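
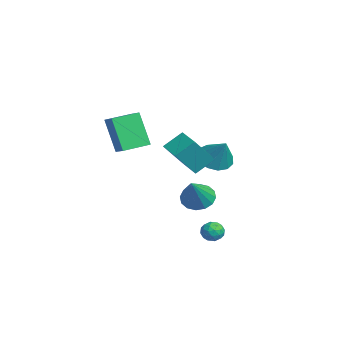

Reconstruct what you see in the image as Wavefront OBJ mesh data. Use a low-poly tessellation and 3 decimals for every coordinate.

v -1.253 -0.691 0.384
v -1.398 0.321 1.203
v -1.747 0.44 -1.1
v -1.892 1.452 -0.281
v 0.072 -0.352 0.201
v -0.073 0.66 1.02
v -0.422 0.779 -1.283
v -0.567 1.791 -0.464
v -2.712 2.302 -1.207
v -1.975 1.732 -1.596
v -1.748 2.638 0.127
v -1.888 2.259 -1.791
v -2.064 2.801 -1.8
v -2.445 3.184 -1.622
v -2.91 3.287 -1.311
v -3.313 3.078 -0.968
v -3.525 2.622 -0.701
v -3.479 2.065 -0.594
v -3.189 1.583 -0.682
v -2.748 1.33 -0.937
v -2.295 1.385 -1.278
v 1.226 -3.502 1.199
v 0.504 -3.907 3.074
v 0.785 -2.085 1.336
v 0.064 -2.49 3.211
v 2.016 -3.29 1.549
v 1.295 -3.695 3.424
v 1.576 -1.873 1.686
v 0.854 -2.278 3.561
v 3.319 1.341 -3.937
v 3.7 0.839 -3.98
v 2.64 0.781 -3.42
v 3.021 0.279 -3.463
v 3.185 0.77 -3.102
v 3.604 1.116 -3.421
v 2.736 0.504 -3.979
v 3.155 0.85 -4.298
v 3.339 0.322 -4.006
v 3.617 0.487 -3.464
v 2.723 1.133 -3.936
v 3.001 1.298 -3.394
v 3.569 1.139 -4.004
v 2.771 0.481 -3.396
v 2.867 0.769 -3.184
v 3.091 0.475 -3.209
v 3.513 1.302 -3.676
v 3.737 1.007 -3.701
v 3.434 0.966 -3.184
v 2.603 0.613 -3.699
v 2.827 0.318 -3.724
v 3.249 1.145 -4.191
v 3.473 0.851 -4.216
v 2.906 0.654 -4.216
v 3.581 0.541 -4.044
v 3.182 0.211 -3.74
v 3.014 0.343 -4.044
v 3.261 0.547 -4.231
v 3.744 0.637 -3.726
v 3.345 0.308 -3.422
v 3.441 0.597 -3.209
v 3.688 0.8 -3.397
v 3.532 0.333 -3.741
v 2.995 1.312 -3.978
v 2.596 0.983 -3.674
v 2.652 0.82 -4.003
v 2.899 1.023 -4.191
v 3.158 1.409 -3.66
v 2.759 1.079 -3.356
v 3.079 1.073 -3.169
v 3.326 1.277 -3.356
v 2.808 1.287 -3.659
v -2.877 1.456 -4.017
v -2.502 0.813 -4.592
v -1.583 0.804 -2.443
v -2.228 1.21 -4.652
v -2.128 1.674 -4.542
v -2.229 2.079 -4.292
v -2.503 2.317 -3.968
v -2.878 2.324 -3.658
v -3.252 2.099 -3.443
v -3.526 1.701 -3.383
v -3.626 1.238 -3.492
v -3.525 0.833 -3.743
v -3.251 0.595 -4.067
v -2.876 0.587 -4.377
f 2 4 1
f 5 2 1
f 1 4 3
f 3 5 1
f 2 8 4
f 6 2 5
f 6 8 2
f 4 8 3
f 7 5 3
f 3 8 7
f 7 6 5
f 8 6 7
f 10 9 12
f 10 12 11
f 12 9 13
f 12 13 11
f 13 9 14
f 13 14 11
f 14 9 15
f 14 15 11
f 15 9 16
f 15 16 11
f 16 9 17
f 16 17 11
f 17 9 18
f 17 18 11
f 18 9 19
f 18 19 11
f 19 9 20
f 19 20 11
f 20 9 21
f 20 21 11
f 21 9 10
f 21 10 11
f 23 25 22
f 26 23 22
f 22 25 24
f 24 26 22
f 23 29 25
f 27 23 26
f 27 29 23
f 25 29 24
f 28 26 24
f 24 29 28
f 28 27 26
f 29 27 28
f 30 67 46
f 67 41 70
f 46 70 35
f 67 70 46
f 30 46 42
f 46 35 47
f 42 47 31
f 46 47 42
f 30 42 51
f 42 31 52
f 51 52 37
f 42 52 51
f 30 51 63
f 51 37 66
f 63 66 40
f 51 66 63
f 30 63 67
f 63 40 71
f 67 71 41
f 63 71 67
f 31 47 58
f 47 35 61
f 58 61 39
f 47 61 58
f 35 70 48
f 70 41 69
f 48 69 34
f 70 69 48
f 41 71 68
f 71 40 64
f 68 64 32
f 71 64 68
f 40 66 65
f 66 37 53
f 65 53 36
f 66 53 65
f 37 52 57
f 52 31 54
f 57 54 38
f 52 54 57
f 33 59 45
f 59 39 60
f 45 60 34
f 59 60 45
f 33 45 43
f 45 34 44
f 43 44 32
f 45 44 43
f 33 43 50
f 43 32 49
f 50 49 36
f 43 49 50
f 33 50 55
f 50 36 56
f 55 56 38
f 50 56 55
f 33 55 59
f 55 38 62
f 59 62 39
f 55 62 59
f 34 60 48
f 60 39 61
f 48 61 35
f 60 61 48
f 32 44 68
f 44 34 69
f 68 69 41
f 44 69 68
f 36 49 65
f 49 32 64
f 65 64 40
f 49 64 65
f 38 56 57
f 56 36 53
f 57 53 37
f 56 53 57
f 39 62 58
f 62 38 54
f 58 54 31
f 62 54 58
f 73 72 75
f 73 75 74
f 75 72 76
f 75 76 74
f 76 72 77
f 76 77 74
f 77 72 78
f 77 78 74
f 78 72 79
f 78 79 74
f 79 72 80
f 79 80 74
f 80 72 81
f 80 81 74
f 81 72 82
f 81 82 74
f 82 72 83
f 82 83 74
f 83 72 84
f 83 84 74
f 84 72 85
f 84 85 74
f 85 72 73
f 85 73 74



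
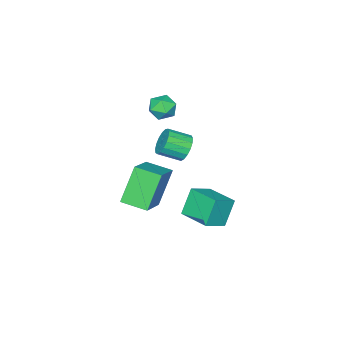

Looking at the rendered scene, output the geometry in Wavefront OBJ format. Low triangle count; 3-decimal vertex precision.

v -3.157 0.083 0.505
v -2.631 0.267 0.003
v -1.877 -0.498 0.513
v -2.403 -0.683 1.015
v -2.578 0.499 0.272
v -1.823 -0.267 0.782
v -2.658 0.635 0.595
v -1.903 -0.131 1.105
v -2.852 0.645 0.896
v -2.097 -0.121 1.407
v -3.116 0.526 1.109
v -2.361 -0.24 1.619
v -3.389 0.305 1.183
v -2.635 -0.46 1.693
v -3.61 0.034 1.101
v -2.855 -0.732 1.611
v -3.727 -0.226 0.883
v -2.972 -0.992 1.393
v -3.713 -0.416 0.579
v -2.958 -1.181 1.089
v -3.572 -0.491 0.257
v -2.817 -1.257 0.767
v -3.336 -0.435 -0.008
v -2.581 -1.2 0.503
v -3.059 -0.26 -0.155
v -2.304 -1.026 0.355
v -2.805 -0.007 -0.151
v -2.05 -0.772 0.359
v -2.433 -2.649 -3.932
v -3.494 -2.713 -2.086
v -2.9 -1.381 -4.157
v -3.961 -1.445 -2.311
v -0.839 -1.895 -2.989
v -1.9 -1.959 -1.143
v -1.306 -0.627 -3.214
v -2.367 -0.691 -1.368
v -2.664 1.43 -3.137
v -3.37 1.394 -1.814
v -2.49 3.055 -3
v -3.197 3.019 -1.678
v -1.543 1.261 -2.542
v -2.25 1.225 -1.22
v -1.37 2.886 -2.406
v -2.076 2.85 -1.083
v -3.681 -1.078 2.68
v -3.292 -0.625 3.145
v -2.668 -1.735 2.475
v -2.279 -1.282 2.94
v -2.808 -1.748 3.218
v -3.434 -1.341 3.345
v -2.526 -1.019 2.275
v -3.152 -0.612 2.402
v -2.579 -0.588 2.895
v -2.753 -1.039 3.478
v -3.207 -1.321 2.142
v -3.381 -1.772 2.725
f 2 1 5
f 2 5 3
f 3 5 6
f 3 6 4
f 5 1 7
f 5 7 6
f 6 7 8
f 6 8 4
f 7 1 9
f 7 9 8
f 8 9 10
f 8 10 4
f 9 1 11
f 9 11 10
f 10 11 12
f 10 12 4
f 11 1 13
f 11 13 12
f 12 13 14
f 12 14 4
f 13 1 15
f 13 15 14
f 14 15 16
f 14 16 4
f 15 1 17
f 15 17 16
f 16 17 18
f 16 18 4
f 17 1 19
f 17 19 18
f 18 19 20
f 18 20 4
f 19 1 21
f 19 21 20
f 20 21 22
f 20 22 4
f 21 1 23
f 21 23 22
f 22 23 24
f 22 24 4
f 23 1 25
f 23 25 24
f 24 25 26
f 24 26 4
f 25 1 27
f 25 27 26
f 26 27 28
f 26 28 4
f 27 1 2
f 27 2 28
f 28 2 3
f 28 3 4
f 30 32 29
f 33 30 29
f 29 32 31
f 31 33 29
f 30 36 32
f 34 30 33
f 34 36 30
f 32 36 31
f 35 33 31
f 31 36 35
f 35 34 33
f 36 34 35
f 38 40 37
f 41 38 37
f 37 40 39
f 39 41 37
f 38 44 40
f 42 38 41
f 42 44 38
f 40 44 39
f 43 41 39
f 39 44 43
f 43 42 41
f 44 42 43
f 45 56 50
f 45 50 46
f 45 46 52
f 45 52 55
f 45 55 56
f 46 50 54
f 50 56 49
f 56 55 47
f 55 52 51
f 52 46 53
f 48 54 49
f 48 49 47
f 48 47 51
f 48 51 53
f 48 53 54
f 49 54 50
f 47 49 56
f 51 47 55
f 53 51 52
f 54 53 46



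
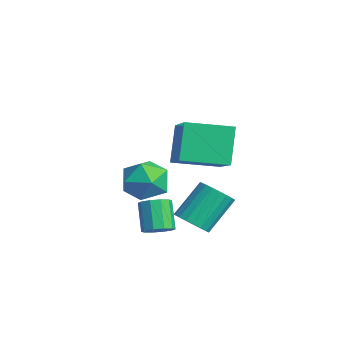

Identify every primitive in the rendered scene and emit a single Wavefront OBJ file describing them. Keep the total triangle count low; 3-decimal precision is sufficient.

v 0.532 0.189 1.489
v 0.855 0.614 0.758
v 1.365 -0.974 1.182
v 1.688 -0.549 0.451
v 1.909 -0.258 1.278
v 1.394 0.461 1.468
v 0.826 -0.821 0.472
v 0.311 -0.102 0.662
v 1.037 -0.011 0.13
v 1.706 0.337 0.628
v 0.514 -0.697 1.312
v 1.183 -0.349 1.81
v 4.255 -0.91 0.553
v 4.582 -1.187 0.848
v 3.911 -1.047 1.722
v 3.585 -0.77 1.427
v 4.669 -0.879 0.866
v 3.999 -0.739 1.74
v 4.599 -0.582 0.764
v 3.929 -0.442 1.638
v 4.397 -0.411 0.582
v 3.727 -0.271 1.456
v 4.141 -0.43 0.389
v 3.471 -0.29 1.262
v 3.929 -0.633 0.258
v 3.258 -0.493 1.132
v 3.841 -0.941 0.24
v 3.171 -0.801 1.114
v 3.911 -1.238 0.342
v 3.241 -1.098 1.216
v 4.113 -1.409 0.524
v 3.443 -1.269 1.398
v 4.369 -1.39 0.718
v 3.699 -1.25 1.591
v 2.111 0.454 3.819
v 3.942 0.045 4.889
v 2.579 1.922 3.578
v 4.41 1.514 4.649
v 2.75 0.046 2.571
v 4.581 -0.362 3.642
v 3.218 1.515 2.331
v 5.049 1.106 3.401
v 3.475 0.473 0.14
v 3.938 0.867 -0.089
v 3.628 1.861 0.99
v 3.165 1.467 1.22
v 3.721 0.949 -0.228
v 3.411 1.943 0.852
v 3.461 0.949 -0.302
v 3.151 1.943 0.777
v 3.204 0.867 -0.3
v 2.893 1.861 0.779
v 2.993 0.716 -0.222
v 2.683 1.71 0.857
v 2.866 0.523 -0.081
v 2.556 1.517 0.998
v 2.844 0.322 0.098
v 2.534 1.316 1.177
v 2.932 0.147 0.284
v 2.621 1.141 1.364
v 3.113 0.028 0.446
v 2.802 1.022 1.525
v 3.357 -0.014 0.554
v 3.046 0.98 1.634
v 3.621 0.028 0.591
v 3.311 1.022 1.671
v 3.86 0.148 0.551
v 3.55 1.142 1.63
v 4.033 0.323 0.439
v 3.722 1.317 1.518
v 4.109 0.524 0.275
v 3.798 1.518 1.355
v 4.076 0.717 0.088
v 3.765 1.711 1.168
f 1 12 6
f 1 6 2
f 1 2 8
f 1 8 11
f 1 11 12
f 2 6 10
f 6 12 5
f 12 11 3
f 11 8 7
f 8 2 9
f 4 10 5
f 4 5 3
f 4 3 7
f 4 7 9
f 4 9 10
f 5 10 6
f 3 5 12
f 7 3 11
f 9 7 8
f 10 9 2
f 14 13 17
f 14 17 15
f 15 17 18
f 15 18 16
f 17 13 19
f 17 19 18
f 18 19 20
f 18 20 16
f 19 13 21
f 19 21 20
f 20 21 22
f 20 22 16
f 21 13 23
f 21 23 22
f 22 23 24
f 22 24 16
f 23 13 25
f 23 25 24
f 24 25 26
f 24 26 16
f 25 13 27
f 25 27 26
f 26 27 28
f 26 28 16
f 27 13 29
f 27 29 28
f 28 29 30
f 28 30 16
f 29 13 31
f 29 31 30
f 30 31 32
f 30 32 16
f 31 13 33
f 31 33 32
f 32 33 34
f 32 34 16
f 33 13 14
f 33 14 34
f 34 14 15
f 34 15 16
f 36 38 35
f 39 36 35
f 35 38 37
f 37 39 35
f 36 42 38
f 40 36 39
f 40 42 36
f 38 42 37
f 41 39 37
f 37 42 41
f 41 40 39
f 42 40 41
f 44 43 47
f 44 47 45
f 45 47 48
f 45 48 46
f 47 43 49
f 47 49 48
f 48 49 50
f 48 50 46
f 49 43 51
f 49 51 50
f 50 51 52
f 50 52 46
f 51 43 53
f 51 53 52
f 52 53 54
f 52 54 46
f 53 43 55
f 53 55 54
f 54 55 56
f 54 56 46
f 55 43 57
f 55 57 56
f 56 57 58
f 56 58 46
f 57 43 59
f 57 59 58
f 58 59 60
f 58 60 46
f 59 43 61
f 59 61 60
f 60 61 62
f 60 62 46
f 61 43 63
f 61 63 62
f 62 63 64
f 62 64 46
f 63 43 65
f 63 65 64
f 64 65 66
f 64 66 46
f 65 43 67
f 65 67 66
f 66 67 68
f 66 68 46
f 67 43 69
f 67 69 68
f 68 69 70
f 68 70 46
f 69 43 71
f 69 71 70
f 70 71 72
f 70 72 46
f 71 43 73
f 71 73 72
f 72 73 74
f 72 74 46
f 73 43 44
f 73 44 74
f 74 44 45
f 74 45 46



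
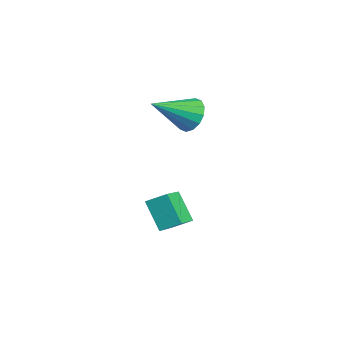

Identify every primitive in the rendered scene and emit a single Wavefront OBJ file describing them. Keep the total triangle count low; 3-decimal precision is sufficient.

v 0.556 -0.738 1.514
v 1.009 -0.327 2.174
v 0.544 -2.542 2.646
v 0.56 -0.26 2.276
v 0.109 -0.321 2.174
v -0.222 -0.493 1.895
v -0.344 -0.732 1.514
v -0.225 -0.972 1.133
v 0.103 -1.149 0.854
v 0.552 -1.217 0.751
v 1.003 -1.156 0.853
v 1.334 -0.983 1.132
v 1.456 -0.744 1.513
v 1.337 -0.504 1.894
v 0.802 -2.387 -3.121
v 1.901 -3.405 -2.277
v 1.19 -1.573 -2.645
v 2.29 -2.591 -1.801
v 1.87 -2.209 -4.299
v 2.97 -3.227 -3.455
v 2.259 -1.395 -3.823
v 3.358 -2.413 -2.979
f 2 1 4
f 2 4 3
f 4 1 5
f 4 5 3
f 5 1 6
f 5 6 3
f 6 1 7
f 6 7 3
f 7 1 8
f 7 8 3
f 8 1 9
f 8 9 3
f 9 1 10
f 9 10 3
f 10 1 11
f 10 11 3
f 11 1 12
f 11 12 3
f 12 1 13
f 12 13 3
f 13 1 14
f 13 14 3
f 14 1 2
f 14 2 3
f 16 18 15
f 19 16 15
f 15 18 17
f 17 19 15
f 16 22 18
f 20 16 19
f 20 22 16
f 18 22 17
f 21 19 17
f 17 22 21
f 21 20 19
f 22 20 21



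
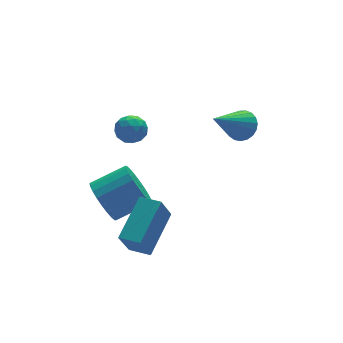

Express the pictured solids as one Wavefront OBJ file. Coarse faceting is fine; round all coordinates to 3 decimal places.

v -0.993 2.354 -3.489
v -0.532 2.836 -4.262
v 0.913 2.607 -3.543
v 0.453 2.126 -2.771
v -0.607 3.139 -4.015
v 0.838 2.91 -3.296
v -0.74 3.323 -3.688
v 0.705 3.094 -2.969
v -0.912 3.359 -3.331
v 0.533 3.13 -2.612
v -1.096 3.242 -2.998
v 0.349 3.013 -2.279
v -1.265 2.99 -2.739
v 0.18 2.761 -2.021
v -1.391 2.642 -2.595
v 0.054 2.413 -1.877
v -1.458 2.249 -2.588
v -0.013 2.02 -1.869
v -1.453 1.873 -2.717
v -0.008 1.644 -1.998
v -1.378 1.57 -2.964
v 0.067 1.341 -2.245
v -1.245 1.386 -3.291
v 0.2 1.157 -2.572
v -1.073 1.35 -3.648
v 0.372 1.121 -2.929
v -0.889 1.467 -3.981
v 0.556 1.238 -3.262
v -0.72 1.719 -4.239
v 0.725 1.49 -3.521
v -0.594 2.067 -4.383
v 0.851 1.838 -3.665
v -0.527 2.46 -4.391
v 0.918 2.231 -3.672
v -0.662 1.753 1.523
v -0.019 1.811 1.748
v -0.381 0.849 0.952
v 0.262 0.907 1.177
v -0.238 0.736 1.61
v -0.412 1.294 1.963
v 0.012 1.366 0.737
v -0.162 1.924 1.09
v 0.397 1.571 1.262
v 0.243 1.182 1.802
v -0.643 1.478 0.898
v -0.797 1.089 1.438
v -0.365 1.861 1.686
v -0.035 0.799 1.014
v -0.329 0.698 1.269
v 0.049 0.732 1.401
v -0.596 1.558 1.812
v -0.218 1.592 1.945
v -0.347 0.96 1.864
v -0.182 1.068 0.755
v 0.196 1.102 0.888
v -0.449 1.928 1.299
v -0.071 1.962 1.431
v -0.053 1.7 0.836
v 0.257 1.754 1.533
v 0.423 1.223 1.197
v 0.276 1.493 0.938
v 0.174 1.821 1.145
v 0.166 1.525 1.85
v 0.332 0.994 1.514
v 0.038 0.894 1.769
v -0.064 1.222 1.976
v 0.411 1.385 1.564
v -0.732 1.666 1.186
v -0.566 1.135 0.85
v -0.336 1.438 0.724
v -0.438 1.766 0.931
v -0.823 1.437 1.503
v -0.657 0.906 1.167
v -0.574 0.839 1.555
v -0.676 1.167 1.762
v -0.811 1.275 1.136
v -1.139 -0.386 -4.193
v -1.728 -0.739 -2.938
v 0.285 0.777 -3.198
v -0.304 0.424 -1.944
v -0.576 -1.124 -4.136
v -1.165 -1.477 -2.882
v 0.848 0.039 -3.142
v 0.259 -0.314 -1.887
v 4.24 0.789 0.408
v 4.695 0.842 0.977
v 2.76 0.351 1.632
v 4.591 1.126 0.952
v 4.426 1.352 0.834
v 4.229 1.48 0.642
v 4.034 1.489 0.409
v 3.875 1.377 0.177
v 3.779 1.163 -0.016
v 3.762 0.884 -0.136
v 3.828 0.589 -0.161
v 3.966 0.329 -0.088
v 4.151 0.148 0.071
v 4.351 0.077 0.288
v 4.532 0.13 0.525
v 4.663 0.297 0.743
v 4.72 0.548 0.902
f 2 1 5
f 2 5 3
f 3 5 6
f 3 6 4
f 5 1 7
f 5 7 6
f 6 7 8
f 6 8 4
f 7 1 9
f 7 9 8
f 8 9 10
f 8 10 4
f 9 1 11
f 9 11 10
f 10 11 12
f 10 12 4
f 11 1 13
f 11 13 12
f 12 13 14
f 12 14 4
f 13 1 15
f 13 15 14
f 14 15 16
f 14 16 4
f 15 1 17
f 15 17 16
f 16 17 18
f 16 18 4
f 17 1 19
f 17 19 18
f 18 19 20
f 18 20 4
f 19 1 21
f 19 21 20
f 20 21 22
f 20 22 4
f 21 1 23
f 21 23 22
f 22 23 24
f 22 24 4
f 23 1 25
f 23 25 24
f 24 25 26
f 24 26 4
f 25 1 27
f 25 27 26
f 26 27 28
f 26 28 4
f 27 1 29
f 27 29 28
f 28 29 30
f 28 30 4
f 29 1 31
f 29 31 30
f 30 31 32
f 30 32 4
f 31 1 33
f 31 33 32
f 32 33 34
f 32 34 4
f 33 1 2
f 33 2 34
f 34 2 3
f 34 3 4
f 35 72 51
f 72 46 75
f 51 75 40
f 72 75 51
f 35 51 47
f 51 40 52
f 47 52 36
f 51 52 47
f 35 47 56
f 47 36 57
f 56 57 42
f 47 57 56
f 35 56 68
f 56 42 71
f 68 71 45
f 56 71 68
f 35 68 72
f 68 45 76
f 72 76 46
f 68 76 72
f 36 52 63
f 52 40 66
f 63 66 44
f 52 66 63
f 40 75 53
f 75 46 74
f 53 74 39
f 75 74 53
f 46 76 73
f 76 45 69
f 73 69 37
f 76 69 73
f 45 71 70
f 71 42 58
f 70 58 41
f 71 58 70
f 42 57 62
f 57 36 59
f 62 59 43
f 57 59 62
f 38 64 50
f 64 44 65
f 50 65 39
f 64 65 50
f 38 50 48
f 50 39 49
f 48 49 37
f 50 49 48
f 38 48 55
f 48 37 54
f 55 54 41
f 48 54 55
f 38 55 60
f 55 41 61
f 60 61 43
f 55 61 60
f 38 60 64
f 60 43 67
f 64 67 44
f 60 67 64
f 39 65 53
f 65 44 66
f 53 66 40
f 65 66 53
f 37 49 73
f 49 39 74
f 73 74 46
f 49 74 73
f 41 54 70
f 54 37 69
f 70 69 45
f 54 69 70
f 43 61 62
f 61 41 58
f 62 58 42
f 61 58 62
f 44 67 63
f 67 43 59
f 63 59 36
f 67 59 63
f 78 80 77
f 81 78 77
f 77 80 79
f 79 81 77
f 78 84 80
f 82 78 81
f 82 84 78
f 80 84 79
f 83 81 79
f 79 84 83
f 83 82 81
f 84 82 83
f 86 85 88
f 86 88 87
f 88 85 89
f 88 89 87
f 89 85 90
f 89 90 87
f 90 85 91
f 90 91 87
f 91 85 92
f 91 92 87
f 92 85 93
f 92 93 87
f 93 85 94
f 93 94 87
f 94 85 95
f 94 95 87
f 95 85 96
f 95 96 87
f 96 85 97
f 96 97 87
f 97 85 98
f 97 98 87
f 98 85 99
f 98 99 87
f 99 85 100
f 99 100 87
f 100 85 101
f 100 101 87
f 101 85 86
f 101 86 87



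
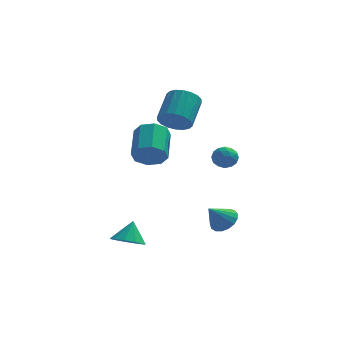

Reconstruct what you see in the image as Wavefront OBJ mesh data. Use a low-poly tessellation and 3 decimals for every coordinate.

v -3.618 -4.358 -3.793
v -2.641 -4.312 -4.045
v -3.342 -3.602 -2.587
v -2.927 -3.816 -4.291
v -3.477 -3.526 -4.347
v -4.081 -3.554 -4.192
v -4.508 -3.89 -3.884
v -4.595 -4.404 -3.541
v -4.308 -4.901 -3.295
v -3.758 -5.191 -3.238
v -3.154 -5.162 -3.394
v -2.727 -4.827 -3.702
v -1.155 1.056 3
v -0.694 1.484 2.16
v -0.184 3.172 3.3
v -0.645 2.744 4.14
v -1.133 1.639 2.127
v -0.623 3.327 3.267
v -1.577 1.678 2.267
v -1.067 3.366 3.407
v -1.938 1.594 2.553
v -1.428 3.283 3.693
v -2.143 1.404 2.927
v -1.633 3.092 4.067
v -2.153 1.144 3.315
v -1.643 2.833 4.455
v -1.965 0.867 3.641
v -1.455 2.556 4.781
v -1.616 0.628 3.84
v -1.106 2.316 4.98
v -1.177 0.473 3.873
v -0.667 2.161 5.013
v -0.733 0.434 3.733
v -0.223 2.122 4.873
v -0.372 0.517 3.447
v 0.138 2.206 4.587
v -0.167 0.708 3.073
v 0.343 2.396 4.213
v -0.157 0.967 2.685
v 0.353 2.656 3.825
v -0.345 1.244 2.359
v 0.165 2.933 3.499
v 1.644 -1.728 -3.471
v 2.239 -1.345 -2.868
v 0.776 -2.272 -2.269
v 1.939 -1.024 -2.94
v 1.571 -0.865 -3.133
v 1.22 -0.903 -3.404
v 0.966 -1.13 -3.69
v 0.868 -1.494 -3.927
v 0.947 -1.912 -4.058
v 1.186 -2.288 -4.056
v 1.53 -2.535 -3.919
v 1.9 -2.597 -3.68
v 2.212 -2.461 -3.393
v 2.393 -2.156 -3.124
v 2.403 -1.753 -2.934
v 1.348 2.879 -0.766
v 1.764 2.984 -0.055
v 1.676 1.576 -0.765
v 2.092 1.681 -0.054
v 1.263 1.737 -0.062
v 1.061 2.543 -0.063
v 2.379 2.017 -0.757
v 2.177 2.823 -0.758
v 2.401 2.452 -0.049
v 1.712 2.279 0.38
v 1.728 2.281 -1.2
v 1.039 2.108 -0.771
v 1.527 3.046 -0.411
v 1.913 1.514 -0.409
v 1.426 1.547 -0.414
v 1.67 1.609 0.004
v 1.114 2.787 -0.416
v 1.358 2.849 0.002
v 1.064 2.115 -0.002
v 2.082 1.711 -0.822
v 2.326 1.773 -0.404
v 1.77 2.951 -0.824
v 2.014 3.013 -0.406
v 2.376 2.445 -0.818
v 2.146 2.795 0.011
v 2.339 2.029 0.012
v 2.508 2.226 -0.402
v 2.389 2.7 -0.402
v 1.741 2.693 0.263
v 1.934 1.927 0.264
v 1.446 1.96 0.259
v 1.327 2.434 0.258
v 2.116 2.38 0.266
v 1.506 2.633 -1.084
v 1.699 1.867 -1.083
v 2.113 2.126 -1.078
v 1.994 2.6 -1.079
v 1.101 2.531 -0.832
v 1.294 1.765 -0.831
v 1.051 1.86 -0.418
v 0.932 2.334 -0.418
v 1.324 2.18 -1.086
v -2.395 -4.554 2.915
v -1.789 -4.224 2.177
v -1.7 -2.356 3.087
v -2.305 -2.686 3.825
v -2.537 -4.111 2.019
v -2.448 -2.243 2.928
v -3.202 -4.258 2.385
v -3.112 -2.389 3.295
v -3.394 -4.578 3.062
v -3.304 -2.709 3.972
v -3 -4.884 3.653
v -2.911 -3.016 4.563
v -2.252 -4.997 3.812
v -2.163 -3.129 4.721
v -1.588 -4.851 3.445
v -1.498 -2.982 4.355
v -1.396 -4.531 2.768
v -1.306 -2.662 3.678
f 2 1 4
f 2 4 3
f 4 1 5
f 4 5 3
f 5 1 6
f 5 6 3
f 6 1 7
f 6 7 3
f 7 1 8
f 7 8 3
f 8 1 9
f 8 9 3
f 9 1 10
f 9 10 3
f 10 1 11
f 10 11 3
f 11 1 12
f 11 12 3
f 12 1 2
f 12 2 3
f 14 13 17
f 14 17 15
f 15 17 18
f 15 18 16
f 17 13 19
f 17 19 18
f 18 19 20
f 18 20 16
f 19 13 21
f 19 21 20
f 20 21 22
f 20 22 16
f 21 13 23
f 21 23 22
f 22 23 24
f 22 24 16
f 23 13 25
f 23 25 24
f 24 25 26
f 24 26 16
f 25 13 27
f 25 27 26
f 26 27 28
f 26 28 16
f 27 13 29
f 27 29 28
f 28 29 30
f 28 30 16
f 29 13 31
f 29 31 30
f 30 31 32
f 30 32 16
f 31 13 33
f 31 33 32
f 32 33 34
f 32 34 16
f 33 13 35
f 33 35 34
f 34 35 36
f 34 36 16
f 35 13 37
f 35 37 36
f 36 37 38
f 36 38 16
f 37 13 39
f 37 39 38
f 38 39 40
f 38 40 16
f 39 13 41
f 39 41 40
f 40 41 42
f 40 42 16
f 41 13 14
f 41 14 42
f 42 14 15
f 42 15 16
f 44 43 46
f 44 46 45
f 46 43 47
f 46 47 45
f 47 43 48
f 47 48 45
f 48 43 49
f 48 49 45
f 49 43 50
f 49 50 45
f 50 43 51
f 50 51 45
f 51 43 52
f 51 52 45
f 52 43 53
f 52 53 45
f 53 43 54
f 53 54 45
f 54 43 55
f 54 55 45
f 55 43 56
f 55 56 45
f 56 43 57
f 56 57 45
f 57 43 44
f 57 44 45
f 58 95 74
f 95 69 98
f 74 98 63
f 95 98 74
f 58 74 70
f 74 63 75
f 70 75 59
f 74 75 70
f 58 70 79
f 70 59 80
f 79 80 65
f 70 80 79
f 58 79 91
f 79 65 94
f 91 94 68
f 79 94 91
f 58 91 95
f 91 68 99
f 95 99 69
f 91 99 95
f 59 75 86
f 75 63 89
f 86 89 67
f 75 89 86
f 63 98 76
f 98 69 97
f 76 97 62
f 98 97 76
f 69 99 96
f 99 68 92
f 96 92 60
f 99 92 96
f 68 94 93
f 94 65 81
f 93 81 64
f 94 81 93
f 65 80 85
f 80 59 82
f 85 82 66
f 80 82 85
f 61 87 73
f 87 67 88
f 73 88 62
f 87 88 73
f 61 73 71
f 73 62 72
f 71 72 60
f 73 72 71
f 61 71 78
f 71 60 77
f 78 77 64
f 71 77 78
f 61 78 83
f 78 64 84
f 83 84 66
f 78 84 83
f 61 83 87
f 83 66 90
f 87 90 67
f 83 90 87
f 62 88 76
f 88 67 89
f 76 89 63
f 88 89 76
f 60 72 96
f 72 62 97
f 96 97 69
f 72 97 96
f 64 77 93
f 77 60 92
f 93 92 68
f 77 92 93
f 66 84 85
f 84 64 81
f 85 81 65
f 84 81 85
f 67 90 86
f 90 66 82
f 86 82 59
f 90 82 86
f 101 100 104
f 101 104 102
f 102 104 105
f 102 105 103
f 104 100 106
f 104 106 105
f 105 106 107
f 105 107 103
f 106 100 108
f 106 108 107
f 107 108 109
f 107 109 103
f 108 100 110
f 108 110 109
f 109 110 111
f 109 111 103
f 110 100 112
f 110 112 111
f 111 112 113
f 111 113 103
f 112 100 114
f 112 114 113
f 113 114 115
f 113 115 103
f 114 100 116
f 114 116 115
f 115 116 117
f 115 117 103
f 116 100 101
f 116 101 117
f 117 101 102
f 117 102 103



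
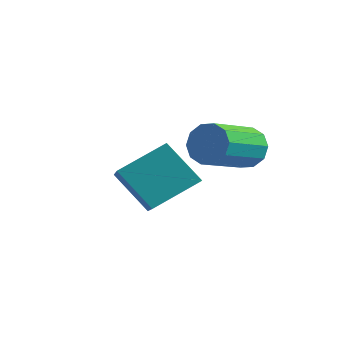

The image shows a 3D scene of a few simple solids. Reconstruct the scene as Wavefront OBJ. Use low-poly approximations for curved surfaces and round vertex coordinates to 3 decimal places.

v -2.915 -1.801 -5.224
v -3.936 -2.073 -4.049
v -2.304 -0.546 -4.404
v -3.324 -0.817 -3.228
v -1.496 -3.103 -4.292
v -2.516 -3.374 -3.116
v -0.884 -1.847 -3.471
v -1.905 -2.119 -2.296
v -0.183 -0.889 -2.354
v 0.227 -1.082 -2.887
v 0.254 -2.645 -2.299
v -0.157 -2.451 -1.766
v 0.482 -0.955 -2.561
v 0.509 -2.518 -1.973
v 0.482 -0.803 -2.156
v 0.509 -2.365 -1.568
v 0.229 -0.683 -1.827
v 0.255 -2.246 -1.239
v -0.183 -0.642 -1.699
v -0.156 -2.205 -1.111
v -0.594 -0.695 -1.821
v -0.567 -2.258 -1.233
v -0.849 -0.822 -2.147
v -0.822 -2.385 -1.559
v -0.849 -0.975 -2.552
v -0.822 -2.537 -1.964
v -0.595 -1.094 -2.881
v -0.569 -2.657 -2.293
v -0.184 -1.135 -3.009
v -0.157 -2.698 -2.421
f 2 4 1
f 5 2 1
f 1 4 3
f 3 5 1
f 2 8 4
f 6 2 5
f 6 8 2
f 4 8 3
f 7 5 3
f 3 8 7
f 7 6 5
f 8 6 7
f 10 9 13
f 10 13 11
f 11 13 14
f 11 14 12
f 13 9 15
f 13 15 14
f 14 15 16
f 14 16 12
f 15 9 17
f 15 17 16
f 16 17 18
f 16 18 12
f 17 9 19
f 17 19 18
f 18 19 20
f 18 20 12
f 19 9 21
f 19 21 20
f 20 21 22
f 20 22 12
f 21 9 23
f 21 23 22
f 22 23 24
f 22 24 12
f 23 9 25
f 23 25 24
f 24 25 26
f 24 26 12
f 25 9 27
f 25 27 26
f 26 27 28
f 26 28 12
f 27 9 29
f 27 29 28
f 28 29 30
f 28 30 12
f 29 9 10
f 29 10 30
f 30 10 11
f 30 11 12



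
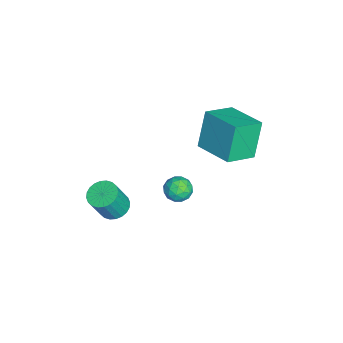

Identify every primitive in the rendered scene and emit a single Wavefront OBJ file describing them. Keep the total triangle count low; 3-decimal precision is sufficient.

v 3.542 -0.501 -1.265
v 4.178 -0.371 -1.431
v 4.594 -0.789 -0.161
v 3.958 -0.919 0.005
v 4.103 -0.141 -1.33
v 4.52 -0.559 -0.061
v 3.943 0.034 -1.22
v 4.359 -0.384 0.049
v 3.722 0.127 -1.117
v 4.138 -0.291 0.153
v 3.473 0.125 -1.036
v 3.89 -0.293 0.233
v 3.235 0.028 -0.99
v 3.652 -0.391 0.279
v 3.044 -0.15 -0.986
v 3.46 -0.568 0.284
v 2.928 -0.382 -1.024
v 3.344 -0.8 0.245
v 2.906 -0.631 -1.099
v 3.322 -1.049 0.171
v 2.98 -0.861 -1.199
v 3.397 -1.279 0.07
v 3.141 -1.036 -1.309
v 3.557 -1.454 -0.04
v 3.362 -1.129 -1.413
v 3.778 -1.547 -0.143
v 3.61 -1.127 -1.493
v 4.027 -1.545 -0.224
v 3.848 -1.029 -1.539
v 4.265 -1.448 -0.27
v 4.04 -0.852 -1.544
v 4.456 -1.27 -0.274
v 4.156 -0.62 -1.505
v 4.572 -1.038 -0.236
v 1.203 2.254 -1.997
v 1.556 2.289 -1.45
v 1.884 1.551 -2.39
v 2.237 1.586 -1.843
v 1.646 1.311 -1.833
v 1.225 1.745 -1.59
v 2.215 2.095 -2.25
v 1.794 2.529 -2.007
v 2.181 2.191 -1.606
v 1.83 1.707 -1.348
v 1.61 2.133 -2.492
v 1.259 1.649 -2.234
v 1.32 2.333 -1.689
v 2.12 1.507 -2.151
v 1.773 1.345 -2.145
v 1.98 1.366 -1.823
v 1.125 2.013 -1.771
v 1.333 2.034 -1.45
v 1.386 1.459 -1.675
v 2.107 1.806 -2.39
v 2.315 1.827 -2.069
v 1.46 2.474 -2.017
v 1.667 2.495 -1.695
v 2.054 2.381 -2.165
v 1.894 2.297 -1.459
v 2.295 1.883 -1.69
v 2.282 2.182 -1.93
v 2.034 2.438 -1.787
v 1.688 2.012 -1.308
v 2.088 1.598 -1.539
v 1.741 1.436 -1.533
v 1.494 1.692 -1.39
v 2.055 1.954 -1.4
v 1.352 2.242 -2.301
v 1.752 1.828 -2.532
v 1.946 2.148 -2.45
v 1.699 2.404 -2.307
v 1.145 1.957 -2.15
v 1.546 1.543 -2.381
v 1.406 1.402 -2.053
v 1.158 1.658 -1.91
v 1.385 1.886 -2.44
v 0.421 2.636 -0.247
v -0.275 2.895 1.414
v -0.485 3.686 -0.791
v -1.181 3.945 0.871
v 1.701 3.915 0.089
v 1.005 4.174 1.751
v 0.795 4.965 -0.454
v 0.099 5.224 1.207
f 2 1 5
f 2 5 3
f 3 5 6
f 3 6 4
f 5 1 7
f 5 7 6
f 6 7 8
f 6 8 4
f 7 1 9
f 7 9 8
f 8 9 10
f 8 10 4
f 9 1 11
f 9 11 10
f 10 11 12
f 10 12 4
f 11 1 13
f 11 13 12
f 12 13 14
f 12 14 4
f 13 1 15
f 13 15 14
f 14 15 16
f 14 16 4
f 15 1 17
f 15 17 16
f 16 17 18
f 16 18 4
f 17 1 19
f 17 19 18
f 18 19 20
f 18 20 4
f 19 1 21
f 19 21 20
f 20 21 22
f 20 22 4
f 21 1 23
f 21 23 22
f 22 23 24
f 22 24 4
f 23 1 25
f 23 25 24
f 24 25 26
f 24 26 4
f 25 1 27
f 25 27 26
f 26 27 28
f 26 28 4
f 27 1 29
f 27 29 28
f 28 29 30
f 28 30 4
f 29 1 31
f 29 31 30
f 30 31 32
f 30 32 4
f 31 1 33
f 31 33 32
f 32 33 34
f 32 34 4
f 33 1 2
f 33 2 34
f 34 2 3
f 34 3 4
f 35 72 51
f 72 46 75
f 51 75 40
f 72 75 51
f 35 51 47
f 51 40 52
f 47 52 36
f 51 52 47
f 35 47 56
f 47 36 57
f 56 57 42
f 47 57 56
f 35 56 68
f 56 42 71
f 68 71 45
f 56 71 68
f 35 68 72
f 68 45 76
f 72 76 46
f 68 76 72
f 36 52 63
f 52 40 66
f 63 66 44
f 52 66 63
f 40 75 53
f 75 46 74
f 53 74 39
f 75 74 53
f 46 76 73
f 76 45 69
f 73 69 37
f 76 69 73
f 45 71 70
f 71 42 58
f 70 58 41
f 71 58 70
f 42 57 62
f 57 36 59
f 62 59 43
f 57 59 62
f 38 64 50
f 64 44 65
f 50 65 39
f 64 65 50
f 38 50 48
f 50 39 49
f 48 49 37
f 50 49 48
f 38 48 55
f 48 37 54
f 55 54 41
f 48 54 55
f 38 55 60
f 55 41 61
f 60 61 43
f 55 61 60
f 38 60 64
f 60 43 67
f 64 67 44
f 60 67 64
f 39 65 53
f 65 44 66
f 53 66 40
f 65 66 53
f 37 49 73
f 49 39 74
f 73 74 46
f 49 74 73
f 41 54 70
f 54 37 69
f 70 69 45
f 54 69 70
f 43 61 62
f 61 41 58
f 62 58 42
f 61 58 62
f 44 67 63
f 67 43 59
f 63 59 36
f 67 59 63
f 78 80 77
f 81 78 77
f 77 80 79
f 79 81 77
f 78 84 80
f 82 78 81
f 82 84 78
f 80 84 79
f 83 81 79
f 79 84 83
f 83 82 81
f 84 82 83



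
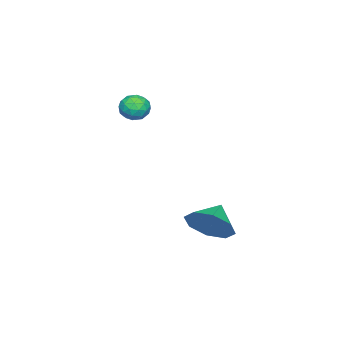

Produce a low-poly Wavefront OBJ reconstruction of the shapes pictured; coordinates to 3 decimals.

v 1.542 2.863 -2.884
v 2.018 3.209 -2.051
v 0.518 2.857 -2.296
v 1.754 3.786 -2.506
v 1.365 3.822 -3.182
v 1.08 3.296 -3.683
v 1.065 2.517 -3.717
v 1.329 1.94 -3.262
v 1.718 1.903 -2.586
v 2.003 2.429 -2.085
v -1.513 -1.239 0.998
v -1.09 -1.747 1.125
v -2.31 -1.953 0.795
v -1.887 -2.461 0.922
v -2.091 -2.059 1.422
v -1.598 -1.618 1.548
v -1.802 -2.082 0.372
v -1.309 -1.641 0.498
v -1.269 -2.268 0.739
v -1.447 -2.254 1.388
v -1.953 -1.446 0.532
v -2.131 -1.432 1.181
v -1.232 -1.43 1.079
v -2.168 -2.27 0.841
v -2.288 -2.033 1.134
v -2.04 -2.332 1.21
v -1.53 -1.354 1.327
v -1.282 -1.653 1.403
v -1.87 -1.836 1.577
v -2.118 -2.047 0.517
v -1.87 -2.346 0.593
v -1.36 -1.368 0.71
v -1.112 -1.667 0.786
v -1.53 -1.864 0.343
v -1.088 -2.035 0.927
v -1.557 -2.455 0.808
v -1.507 -2.233 0.485
v -1.217 -1.973 0.559
v -1.193 -2.027 1.309
v -1.662 -2.446 1.189
v -1.781 -2.21 1.483
v -1.492 -1.951 1.557
v -1.298 -2.333 1.081
v -1.738 -1.254 0.731
v -2.207 -1.673 0.611
v -1.908 -1.749 0.363
v -1.619 -1.49 0.437
v -1.843 -1.245 1.112
v -2.312 -1.665 0.993
v -2.183 -1.727 1.361
v -1.893 -1.467 1.435
v -2.102 -1.367 0.839
f 2 1 4
f 2 4 3
f 4 1 5
f 4 5 3
f 5 1 6
f 5 6 3
f 6 1 7
f 6 7 3
f 7 1 8
f 7 8 3
f 8 1 9
f 8 9 3
f 9 1 10
f 9 10 3
f 10 1 2
f 10 2 3
f 11 48 27
f 48 22 51
f 27 51 16
f 48 51 27
f 11 27 23
f 27 16 28
f 23 28 12
f 27 28 23
f 11 23 32
f 23 12 33
f 32 33 18
f 23 33 32
f 11 32 44
f 32 18 47
f 44 47 21
f 32 47 44
f 11 44 48
f 44 21 52
f 48 52 22
f 44 52 48
f 12 28 39
f 28 16 42
f 39 42 20
f 28 42 39
f 16 51 29
f 51 22 50
f 29 50 15
f 51 50 29
f 22 52 49
f 52 21 45
f 49 45 13
f 52 45 49
f 21 47 46
f 47 18 34
f 46 34 17
f 47 34 46
f 18 33 38
f 33 12 35
f 38 35 19
f 33 35 38
f 14 40 26
f 40 20 41
f 26 41 15
f 40 41 26
f 14 26 24
f 26 15 25
f 24 25 13
f 26 25 24
f 14 24 31
f 24 13 30
f 31 30 17
f 24 30 31
f 14 31 36
f 31 17 37
f 36 37 19
f 31 37 36
f 14 36 40
f 36 19 43
f 40 43 20
f 36 43 40
f 15 41 29
f 41 20 42
f 29 42 16
f 41 42 29
f 13 25 49
f 25 15 50
f 49 50 22
f 25 50 49
f 17 30 46
f 30 13 45
f 46 45 21
f 30 45 46
f 19 37 38
f 37 17 34
f 38 34 18
f 37 34 38
f 20 43 39
f 43 19 35
f 39 35 12
f 43 35 39



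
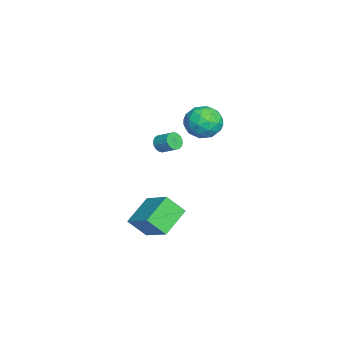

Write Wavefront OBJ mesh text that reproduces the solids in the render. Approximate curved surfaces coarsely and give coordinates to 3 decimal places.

v -2.26 -0.075 0.47
v -1.967 -0.491 0.807
v -1.467 0.299 1.347
v -1.76 0.715 1.01
v -1.799 -0.454 0.597
v -1.299 0.336 1.137
v -1.722 -0.342 0.362
v -1.222 0.449 0.902
v -1.752 -0.177 0.148
v -1.252 0.613 0.689
v -1.882 0.008 -0.002
v -1.382 0.798 0.539
v -2.087 0.177 -0.058
v -1.587 0.967 0.482
v -2.327 0.295 -0.01
v -1.827 1.086 0.53
v -2.553 0.341 0.133
v -2.053 1.131 0.673
v -2.721 0.304 0.343
v -2.221 1.094 0.883
v -2.798 0.191 0.578
v -2.298 0.982 1.118
v -2.768 0.027 0.791
v -2.268 0.817 1.332
v -2.638 -0.158 0.941
v -2.138 0.632 1.482
v -2.433 -0.327 0.998
v -1.933 0.463 1.538
v -2.193 -0.446 0.95
v -1.693 0.345 1.49
v -0.17 2.933 4.459
v 0.234 3.444 3.504
v -0.234 1.296 3.556
v 0.17 1.807 2.601
v 0.856 1.679 3.523
v 0.896 2.692 4.082
v -0.896 2.048 2.978
v -0.856 3.061 3.537
v -0.214 2.897 2.589
v 0.869 2.669 2.925
v -0.869 2.071 4.135
v 0.214 1.843 4.471
v 0.038 3.333 4.061
v -0.038 1.407 2.999
v 0.366 1.333 3.541
v 0.603 1.633 2.98
v 0.426 2.89 4.4
v 0.664 3.191 3.839
v 1.03 2.153 3.85
v -0.664 1.549 3.221
v -0.426 1.85 2.66
v -0.603 3.107 4.08
v -0.366 3.407 3.519
v -1.03 2.587 3.21
v 0.012 3.312 2.961
v -0.026 2.349 2.431
v -0.652 2.491 2.653
v -0.629 3.086 2.981
v 0.648 3.178 3.159
v 0.611 2.215 2.628
v 1.014 2.14 3.171
v 1.037 2.735 3.499
v 0.385 2.856 2.621
v -0.611 2.525 4.432
v -0.648 1.562 3.901
v -1.037 2.005 3.561
v -1.014 2.6 3.889
v 0.026 2.391 4.629
v -0.012 1.428 4.099
v 0.629 1.654 4.079
v 0.652 2.249 4.407
v -0.385 1.884 4.439
v 1.744 -0.578 -4.435
v 1.793 -1.596 -3.348
v 0.261 0.357 -3.493
v 0.31 -0.661 -2.406
v 3.15 0.601 -3.394
v 3.199 -0.417 -2.307
v 1.667 1.536 -2.452
v 1.716 0.518 -1.365
f 2 1 5
f 2 5 3
f 3 5 6
f 3 6 4
f 5 1 7
f 5 7 6
f 6 7 8
f 6 8 4
f 7 1 9
f 7 9 8
f 8 9 10
f 8 10 4
f 9 1 11
f 9 11 10
f 10 11 12
f 10 12 4
f 11 1 13
f 11 13 12
f 12 13 14
f 12 14 4
f 13 1 15
f 13 15 14
f 14 15 16
f 14 16 4
f 15 1 17
f 15 17 16
f 16 17 18
f 16 18 4
f 17 1 19
f 17 19 18
f 18 19 20
f 18 20 4
f 19 1 21
f 19 21 20
f 20 21 22
f 20 22 4
f 21 1 23
f 21 23 22
f 22 23 24
f 22 24 4
f 23 1 25
f 23 25 24
f 24 25 26
f 24 26 4
f 25 1 27
f 25 27 26
f 26 27 28
f 26 28 4
f 27 1 29
f 27 29 28
f 28 29 30
f 28 30 4
f 29 1 2
f 29 2 30
f 30 2 3
f 30 3 4
f 31 68 47
f 68 42 71
f 47 71 36
f 68 71 47
f 31 47 43
f 47 36 48
f 43 48 32
f 47 48 43
f 31 43 52
f 43 32 53
f 52 53 38
f 43 53 52
f 31 52 64
f 52 38 67
f 64 67 41
f 52 67 64
f 31 64 68
f 64 41 72
f 68 72 42
f 64 72 68
f 32 48 59
f 48 36 62
f 59 62 40
f 48 62 59
f 36 71 49
f 71 42 70
f 49 70 35
f 71 70 49
f 42 72 69
f 72 41 65
f 69 65 33
f 72 65 69
f 41 67 66
f 67 38 54
f 66 54 37
f 67 54 66
f 38 53 58
f 53 32 55
f 58 55 39
f 53 55 58
f 34 60 46
f 60 40 61
f 46 61 35
f 60 61 46
f 34 46 44
f 46 35 45
f 44 45 33
f 46 45 44
f 34 44 51
f 44 33 50
f 51 50 37
f 44 50 51
f 34 51 56
f 51 37 57
f 56 57 39
f 51 57 56
f 34 56 60
f 56 39 63
f 60 63 40
f 56 63 60
f 35 61 49
f 61 40 62
f 49 62 36
f 61 62 49
f 33 45 69
f 45 35 70
f 69 70 42
f 45 70 69
f 37 50 66
f 50 33 65
f 66 65 41
f 50 65 66
f 39 57 58
f 57 37 54
f 58 54 38
f 57 54 58
f 40 63 59
f 63 39 55
f 59 55 32
f 63 55 59
f 74 76 73
f 77 74 73
f 73 76 75
f 75 77 73
f 74 80 76
f 78 74 77
f 78 80 74
f 76 80 75
f 79 77 75
f 75 80 79
f 79 78 77
f 80 78 79



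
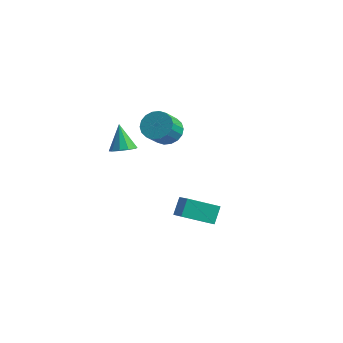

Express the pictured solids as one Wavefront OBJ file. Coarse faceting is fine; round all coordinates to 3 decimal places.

v -2.818 0.928 -2.444
v -2.015 0.732 -2.714
v -1.918 -0.264 -1.707
v -2.722 -0.068 -1.436
v -1.952 1.007 -2.449
v -1.855 0.011 -1.441
v -2.06 1.266 -2.182
v -1.964 0.27 -1.175
v -2.319 1.458 -1.968
v -2.223 0.462 -0.96
v -2.677 1.545 -1.847
v -2.58 0.549 -0.84
v -3.062 1.51 -1.845
v -2.966 0.514 -0.837
v -3.4 1.36 -1.961
v -3.303 0.364 -0.954
v -3.622 1.124 -2.173
v -3.525 0.128 -1.166
v -3.685 0.849 -2.439
v -3.588 -0.147 -1.431
v -3.576 0.59 -2.705
v -3.48 -0.406 -1.698
v -3.317 0.398 -2.92
v -3.221 -0.598 -1.912
v -2.96 0.311 -3.04
v -2.863 -0.685 -2.033
v -2.574 0.346 -3.043
v -2.478 -0.65 -2.035
v -2.237 0.496 -2.926
v -2.14 -0.5 -1.919
v -3.554 -1.626 -2.702
v -3.068 -1.124 -2.656
v -4.186 -1.134 -1.398
v -3.404 -0.965 -2.878
v -3.797 -1.059 -3.033
v -4.097 -1.369 -3.062
v -4.19 -1.777 -2.953
v -4.04 -2.128 -2.748
v -3.704 -2.286 -2.526
v -3.311 -2.193 -2.371
v -3.011 -1.882 -2.342
v -2.918 -1.474 -2.451
v 2.599 -5.135 -2.596
v 2.456 -4.48 -1.827
v 1.623 -4.437 -3.373
v 1.479 -3.782 -2.605
v 3.761 -4.178 -3.195
v 3.617 -3.523 -2.427
v 2.784 -3.48 -3.973
v 2.641 -2.825 -3.204
f 2 1 5
f 2 5 3
f 3 5 6
f 3 6 4
f 5 1 7
f 5 7 6
f 6 7 8
f 6 8 4
f 7 1 9
f 7 9 8
f 8 9 10
f 8 10 4
f 9 1 11
f 9 11 10
f 10 11 12
f 10 12 4
f 11 1 13
f 11 13 12
f 12 13 14
f 12 14 4
f 13 1 15
f 13 15 14
f 14 15 16
f 14 16 4
f 15 1 17
f 15 17 16
f 16 17 18
f 16 18 4
f 17 1 19
f 17 19 18
f 18 19 20
f 18 20 4
f 19 1 21
f 19 21 20
f 20 21 22
f 20 22 4
f 21 1 23
f 21 23 22
f 22 23 24
f 22 24 4
f 23 1 25
f 23 25 24
f 24 25 26
f 24 26 4
f 25 1 27
f 25 27 26
f 26 27 28
f 26 28 4
f 27 1 29
f 27 29 28
f 28 29 30
f 28 30 4
f 29 1 2
f 29 2 30
f 30 2 3
f 30 3 4
f 32 31 34
f 32 34 33
f 34 31 35
f 34 35 33
f 35 31 36
f 35 36 33
f 36 31 37
f 36 37 33
f 37 31 38
f 37 38 33
f 38 31 39
f 38 39 33
f 39 31 40
f 39 40 33
f 40 31 41
f 40 41 33
f 41 31 42
f 41 42 33
f 42 31 32
f 42 32 33
f 44 46 43
f 47 44 43
f 43 46 45
f 45 47 43
f 44 50 46
f 48 44 47
f 48 50 44
f 46 50 45
f 49 47 45
f 45 50 49
f 49 48 47
f 50 48 49



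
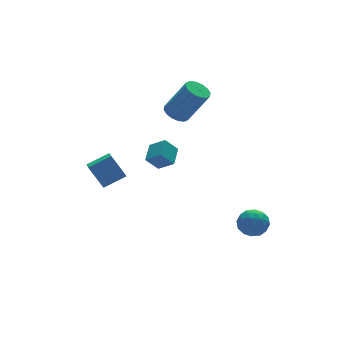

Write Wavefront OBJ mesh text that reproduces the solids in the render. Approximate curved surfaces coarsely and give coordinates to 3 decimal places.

v 1.109 3.942 0.743
v 1.633 4.446 0.674
v 2.514 3.782 2.508
v 1.991 3.278 2.577
v 1.358 4.617 0.868
v 2.239 3.953 2.702
v 1.016 4.607 1.029
v 1.897 3.943 2.863
v 0.699 4.419 1.113
v 1.58 3.755 2.947
v 0.492 4.103 1.098
v 1.373 3.44 2.932
v 0.451 3.744 0.988
v 1.332 3.08 2.822
v 0.586 3.438 0.812
v 1.467 2.774 2.646
v 0.861 3.267 0.618
v 1.742 2.603 2.452
v 1.203 3.277 0.457
v 2.084 2.613 2.291
v 1.52 3.465 0.373
v 2.401 2.801 2.207
v 1.727 3.78 0.388
v 2.608 3.117 2.222
v 1.768 4.14 0.498
v 2.649 3.476 2.332
v 1.021 -2.541 -3.801
v 1.637 -1.957 -3.738
v 1.883 -3.503 -3.322
v 2.499 -2.919 -3.259
v 1.827 -2.886 -2.738
v 1.294 -2.291 -3.034
v 2.226 -3.169 -4.026
v 1.693 -2.574 -4.322
v 2.382 -2.345 -3.877
v 2.136 -2.17 -3.081
v 1.384 -3.29 -3.979
v 1.138 -3.115 -3.183
v 1.253 -2.164 -3.812
v 2.267 -3.296 -3.248
v 1.871 -3.276 -2.942
v 2.234 -2.933 -2.905
v 1.051 -2.361 -3.398
v 1.414 -2.018 -3.361
v 1.525 -2.564 -2.773
v 2.106 -3.442 -3.699
v 2.469 -3.099 -3.662
v 1.286 -2.527 -4.155
v 1.649 -2.184 -4.118
v 1.995 -2.896 -4.287
v 2.054 -2.049 -3.856
v 2.561 -2.615 -3.575
v 2.4 -2.762 -4.026
v 2.087 -2.412 -4.2
v 1.909 -1.946 -3.388
v 2.415 -2.512 -3.107
v 2.02 -2.493 -2.801
v 1.707 -2.143 -2.975
v 2.347 -2.175 -3.47
v 1.105 -2.948 -3.953
v 1.611 -3.514 -3.672
v 1.813 -3.317 -4.085
v 1.5 -2.967 -4.259
v 0.959 -2.845 -3.485
v 1.466 -3.411 -3.204
v 1.433 -3.048 -2.86
v 1.12 -2.698 -3.034
v 1.173 -3.285 -3.59
v -1.3 1.255 -1.046
v -1.922 1.427 -0.309
v -0.627 2.097 -0.675
v -1.249 2.269 0.063
v -0.791 0.591 -0.463
v -1.413 0.763 0.275
v -0.118 1.433 -0.091
v -0.74 1.605 0.646
v -4.044 3.431 -1.401
v -2.871 3.267 -0.841
v -3.636 4.505 -1.942
v -2.463 4.341 -1.383
v -3.597 2.679 -2.557
v -2.424 2.515 -1.998
v -3.189 3.753 -3.099
v -2.016 3.589 -2.539
f 2 1 5
f 2 5 3
f 3 5 6
f 3 6 4
f 5 1 7
f 5 7 6
f 6 7 8
f 6 8 4
f 7 1 9
f 7 9 8
f 8 9 10
f 8 10 4
f 9 1 11
f 9 11 10
f 10 11 12
f 10 12 4
f 11 1 13
f 11 13 12
f 12 13 14
f 12 14 4
f 13 1 15
f 13 15 14
f 14 15 16
f 14 16 4
f 15 1 17
f 15 17 16
f 16 17 18
f 16 18 4
f 17 1 19
f 17 19 18
f 18 19 20
f 18 20 4
f 19 1 21
f 19 21 20
f 20 21 22
f 20 22 4
f 21 1 23
f 21 23 22
f 22 23 24
f 22 24 4
f 23 1 25
f 23 25 24
f 24 25 26
f 24 26 4
f 25 1 2
f 25 2 26
f 26 2 3
f 26 3 4
f 27 64 43
f 64 38 67
f 43 67 32
f 64 67 43
f 27 43 39
f 43 32 44
f 39 44 28
f 43 44 39
f 27 39 48
f 39 28 49
f 48 49 34
f 39 49 48
f 27 48 60
f 48 34 63
f 60 63 37
f 48 63 60
f 27 60 64
f 60 37 68
f 64 68 38
f 60 68 64
f 28 44 55
f 44 32 58
f 55 58 36
f 44 58 55
f 32 67 45
f 67 38 66
f 45 66 31
f 67 66 45
f 38 68 65
f 68 37 61
f 65 61 29
f 68 61 65
f 37 63 62
f 63 34 50
f 62 50 33
f 63 50 62
f 34 49 54
f 49 28 51
f 54 51 35
f 49 51 54
f 30 56 42
f 56 36 57
f 42 57 31
f 56 57 42
f 30 42 40
f 42 31 41
f 40 41 29
f 42 41 40
f 30 40 47
f 40 29 46
f 47 46 33
f 40 46 47
f 30 47 52
f 47 33 53
f 52 53 35
f 47 53 52
f 30 52 56
f 52 35 59
f 56 59 36
f 52 59 56
f 31 57 45
f 57 36 58
f 45 58 32
f 57 58 45
f 29 41 65
f 41 31 66
f 65 66 38
f 41 66 65
f 33 46 62
f 46 29 61
f 62 61 37
f 46 61 62
f 35 53 54
f 53 33 50
f 54 50 34
f 53 50 54
f 36 59 55
f 59 35 51
f 55 51 28
f 59 51 55
f 70 72 69
f 73 70 69
f 69 72 71
f 71 73 69
f 70 76 72
f 74 70 73
f 74 76 70
f 72 76 71
f 75 73 71
f 71 76 75
f 75 74 73
f 76 74 75
f 78 80 77
f 81 78 77
f 77 80 79
f 79 81 77
f 78 84 80
f 82 78 81
f 82 84 78
f 80 84 79
f 83 81 79
f 79 84 83
f 83 82 81
f 84 82 83



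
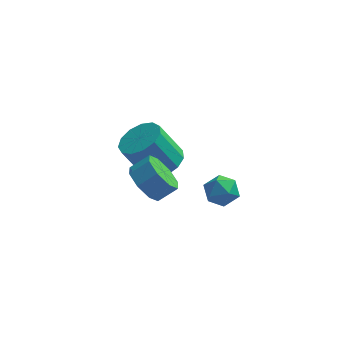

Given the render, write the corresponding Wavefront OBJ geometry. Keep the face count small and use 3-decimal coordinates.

v -0.937 -1.986 0.468
v -0.36 -1.818 -0.344
v 0.433 -1.527 0.28
v -0.143 -1.694 1.092
v -0.758 -1.191 -0.13
v 0.035 -0.9 0.494
v -1.261 -1.03 0.435
v -0.468 -0.739 1.058
v -1.574 -1.428 1.019
v -0.781 -1.137 1.642
v -1.513 -2.153 1.28
v -0.72 -1.862 1.904
v -1.115 -2.78 1.066
v -0.322 -2.489 1.69
v -0.612 -2.941 0.502
v 0.181 -2.65 1.125
v -0.299 -2.543 -0.082
v 0.494 -2.252 0.541
v 1.99 1.227 -1.695
v 2.701 0.744 -1.547
v 1.579 0.316 -2.693
v 2.29 -0.167 -2.545
v 1.66 -0.124 -1.943
v 1.914 0.44 -1.326
v 2.366 0.62 -2.914
v 2.62 1.184 -2.297
v 2.934 0.369 -2.3
v 2.498 -0.091 -1.701
v 1.782 1.151 -2.539
v 1.346 0.691 -1.94
v -0.64 3.129 -2.801
v 0.092 2.41 -2.404
v -0.928 2.333 -0.662
v -1.66 3.051 -1.059
v 0.303 2.974 -2.256
v -0.717 2.896 -0.514
v 0.214 3.587 -2.28
v -0.806 3.509 -0.539
v -0.146 4.054 -2.47
v -1.166 3.977 -0.729
v -0.663 4.228 -2.765
v -1.683 4.15 -1.023
v -1.172 4.053 -3.071
v -2.192 3.975 -1.33
v -1.513 3.584 -3.292
v -2.533 3.506 -1.55
v -1.576 2.971 -3.356
v -2.596 2.893 -1.614
v -1.342 2.408 -3.244
v -2.362 2.33 -1.503
v -0.886 2.074 -2.992
v -1.906 1.996 -1.25
v -0.351 2.075 -2.679
v -1.371 1.997 -0.937
f 2 1 5
f 2 5 3
f 3 5 6
f 3 6 4
f 5 1 7
f 5 7 6
f 6 7 8
f 6 8 4
f 7 1 9
f 7 9 8
f 8 9 10
f 8 10 4
f 9 1 11
f 9 11 10
f 10 11 12
f 10 12 4
f 11 1 13
f 11 13 12
f 12 13 14
f 12 14 4
f 13 1 15
f 13 15 14
f 14 15 16
f 14 16 4
f 15 1 17
f 15 17 16
f 16 17 18
f 16 18 4
f 17 1 2
f 17 2 18
f 18 2 3
f 18 3 4
f 19 30 24
f 19 24 20
f 19 20 26
f 19 26 29
f 19 29 30
f 20 24 28
f 24 30 23
f 30 29 21
f 29 26 25
f 26 20 27
f 22 28 23
f 22 23 21
f 22 21 25
f 22 25 27
f 22 27 28
f 23 28 24
f 21 23 30
f 25 21 29
f 27 25 26
f 28 27 20
f 32 31 35
f 32 35 33
f 33 35 36
f 33 36 34
f 35 31 37
f 35 37 36
f 36 37 38
f 36 38 34
f 37 31 39
f 37 39 38
f 38 39 40
f 38 40 34
f 39 31 41
f 39 41 40
f 40 41 42
f 40 42 34
f 41 31 43
f 41 43 42
f 42 43 44
f 42 44 34
f 43 31 45
f 43 45 44
f 44 45 46
f 44 46 34
f 45 31 47
f 45 47 46
f 46 47 48
f 46 48 34
f 47 31 49
f 47 49 48
f 48 49 50
f 48 50 34
f 49 31 51
f 49 51 50
f 50 51 52
f 50 52 34
f 51 31 53
f 51 53 52
f 52 53 54
f 52 54 34
f 53 31 32
f 53 32 54
f 54 32 33
f 54 33 34



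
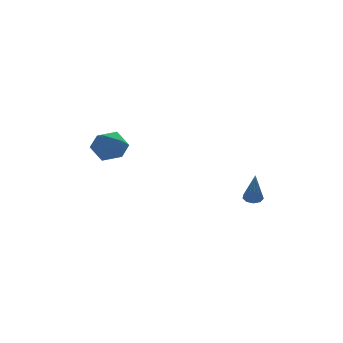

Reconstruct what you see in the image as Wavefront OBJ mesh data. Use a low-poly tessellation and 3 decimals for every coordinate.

v 2.723 -1.838 -2.867
v 3.207 -2.019 -2.92
v 2.617 -2.642 -1.093
v 3.213 -1.695 -2.773
v 2.99 -1.438 -2.67
v 2.641 -1.369 -2.659
v 2.33 -1.519 -2.745
v 2.203 -1.819 -2.889
v 2.319 -2.128 -3.022
v 2.624 -2.301 -3.082
v 2.975 -2.258 -3.042
v -4.956 0.22 0.352
v -4.48 0.962 -0.201
v -3.46 -0.362 0.861
v -2.984 0.38 0.308
v -3.535 0.634 1.154
v -4.46 0.994 0.839
v -3.48 -0.394 -0.179
v -4.405 -0.034 -0.494
v -3.568 0.583 -0.529
v -3.601 1.218 0.295
v -4.339 -0.618 0.365
v -4.372 0.017 1.189
f 2 1 4
f 2 4 3
f 4 1 5
f 4 5 3
f 5 1 6
f 5 6 3
f 6 1 7
f 6 7 3
f 7 1 8
f 7 8 3
f 8 1 9
f 8 9 3
f 9 1 10
f 9 10 3
f 10 1 11
f 10 11 3
f 11 1 2
f 11 2 3
f 12 23 17
f 12 17 13
f 12 13 19
f 12 19 22
f 12 22 23
f 13 17 21
f 17 23 16
f 23 22 14
f 22 19 18
f 19 13 20
f 15 21 16
f 15 16 14
f 15 14 18
f 15 18 20
f 15 20 21
f 16 21 17
f 14 16 23
f 18 14 22
f 20 18 19
f 21 20 13



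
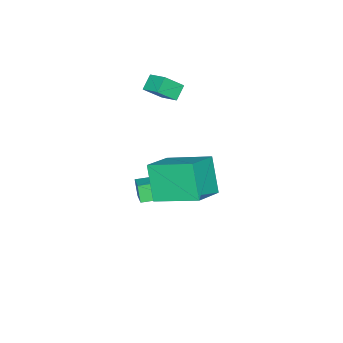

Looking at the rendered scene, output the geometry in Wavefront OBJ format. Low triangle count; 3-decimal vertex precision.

v 2.799 -0.708 1.248
v 4.238 -0.713 1.824
v 2.492 1.249 2.033
v 3.931 1.243 2.609
v 3.409 -0.003 -0.269
v 4.848 -0.009 0.307
v 3.102 1.953 0.516
v 4.541 1.948 1.092
v -2.143 -3.829 1.401
v -1.471 -4.362 2.152
v -1.847 -2.875 1.813
v -1.175 -3.408 2.564
v -1.505 -3.792 0.856
v -0.833 -4.325 1.607
v -1.209 -2.838 1.268
v -0.537 -3.371 2.019
v -0.005 -2.245 -3.724
v -0.238 -2.548 -2.91
v 0.804 -1.542 -3.231
v 0.571 -1.845 -2.416
v 1.049 -3.375 -3.844
v 0.816 -3.678 -3.029
v 1.858 -2.672 -3.35
v 1.625 -2.975 -2.536
f 2 4 1
f 5 2 1
f 1 4 3
f 3 5 1
f 2 8 4
f 6 2 5
f 6 8 2
f 4 8 3
f 7 5 3
f 3 8 7
f 7 6 5
f 8 6 7
f 10 12 9
f 13 10 9
f 9 12 11
f 11 13 9
f 10 16 12
f 14 10 13
f 14 16 10
f 12 16 11
f 15 13 11
f 11 16 15
f 15 14 13
f 16 14 15
f 18 20 17
f 21 18 17
f 17 20 19
f 19 21 17
f 18 24 20
f 22 18 21
f 22 24 18
f 20 24 19
f 23 21 19
f 19 24 23
f 23 22 21
f 24 22 23



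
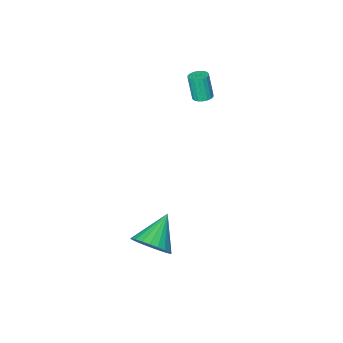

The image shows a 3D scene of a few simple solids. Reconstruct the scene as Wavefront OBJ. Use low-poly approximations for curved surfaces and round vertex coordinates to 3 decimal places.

v -3.605 -2.803 2.159
v -3.089 -2.983 2.095
v -3.039 -3.357 3.557
v -3.555 -3.177 3.621
v -3.058 -2.747 2.155
v -3.008 -3.121 3.617
v -3.135 -2.523 2.215
v -3.085 -2.897 3.677
v -3.305 -2.354 2.264
v -3.255 -2.728 3.726
v -3.535 -2.274 2.292
v -3.485 -2.648 3.754
v -3.778 -2.299 2.294
v -3.728 -2.673 3.756
v -3.988 -2.423 2.269
v -3.937 -2.798 3.731
v -4.121 -2.623 2.223
v -4.071 -2.997 3.685
v -4.152 -2.859 2.163
v -4.102 -3.233 3.625
v -4.075 -3.083 2.103
v -4.025 -3.457 3.565
v -3.905 -3.252 2.054
v -3.855 -3.626 3.516
v -3.675 -3.332 2.026
v -3.625 -3.706 3.488
v -3.432 -3.307 2.024
v -3.382 -3.681 3.486
v -3.223 -3.182 2.049
v -3.172 -3.557 3.511
v 2.215 1.391 -3.705
v 2.621 1.958 -2.854
v 0.745 0.629 -2.495
v 2.341 2.24 -3.017
v 2.042 2.392 -3.284
v 1.769 2.392 -3.616
v 1.564 2.24 -3.961
v 1.459 1.958 -4.267
v 1.468 1.59 -4.487
v 1.591 1.192 -4.588
v 1.809 0.823 -4.555
v 2.089 0.542 -4.392
v 2.388 0.389 -4.125
v 2.661 0.389 -3.793
v 2.866 0.542 -3.448
v 2.971 0.823 -3.142
v 2.962 1.191 -2.922
v 2.839 1.59 -2.821
f 2 1 5
f 2 5 3
f 3 5 6
f 3 6 4
f 5 1 7
f 5 7 6
f 6 7 8
f 6 8 4
f 7 1 9
f 7 9 8
f 8 9 10
f 8 10 4
f 9 1 11
f 9 11 10
f 10 11 12
f 10 12 4
f 11 1 13
f 11 13 12
f 12 13 14
f 12 14 4
f 13 1 15
f 13 15 14
f 14 15 16
f 14 16 4
f 15 1 17
f 15 17 16
f 16 17 18
f 16 18 4
f 17 1 19
f 17 19 18
f 18 19 20
f 18 20 4
f 19 1 21
f 19 21 20
f 20 21 22
f 20 22 4
f 21 1 23
f 21 23 22
f 22 23 24
f 22 24 4
f 23 1 25
f 23 25 24
f 24 25 26
f 24 26 4
f 25 1 27
f 25 27 26
f 26 27 28
f 26 28 4
f 27 1 29
f 27 29 28
f 28 29 30
f 28 30 4
f 29 1 2
f 29 2 30
f 30 2 3
f 30 3 4
f 32 31 34
f 32 34 33
f 34 31 35
f 34 35 33
f 35 31 36
f 35 36 33
f 36 31 37
f 36 37 33
f 37 31 38
f 37 38 33
f 38 31 39
f 38 39 33
f 39 31 40
f 39 40 33
f 40 31 41
f 40 41 33
f 41 31 42
f 41 42 33
f 42 31 43
f 42 43 33
f 43 31 44
f 43 44 33
f 44 31 45
f 44 45 33
f 45 31 46
f 45 46 33
f 46 31 47
f 46 47 33
f 47 31 48
f 47 48 33
f 48 31 32
f 48 32 33



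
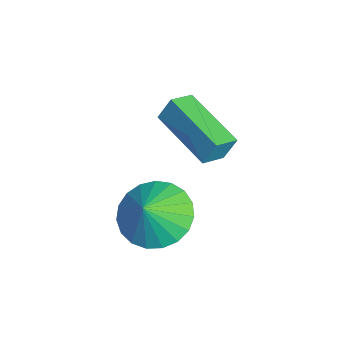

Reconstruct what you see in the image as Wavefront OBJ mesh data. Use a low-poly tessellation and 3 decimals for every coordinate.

v 2.18 0.331 -2.076
v 3.106 0.422 -2.623
v 2.72 -0.051 -1.224
v 3.076 0.824 -2.424
v 2.89 1.14 -2.165
v 2.582 1.316 -1.89
v 2.204 1.322 -1.648
v 1.821 1.157 -1.479
v 1.501 0.849 -1.414
v 1.298 0.451 -1.464
v 1.248 0.033 -1.619
v 1.358 -0.334 -1.854
v 1.611 -0.586 -2.127
v 1.962 -0.679 -2.391
v 2.35 -0.597 -2.601
v 2.709 -0.355 -2.72
v 2.977 0.005 -2.728
v -1.402 1.401 -0.989
v -1.343 1.761 -0.211
v 0.308 2.421 -1.59
v 0.367 2.781 -0.812
v -0.927 0.759 -0.728
v -0.868 1.119 0.05
v 0.783 1.779 -1.329
v 0.842 2.139 -0.551
f 2 1 4
f 2 4 3
f 4 1 5
f 4 5 3
f 5 1 6
f 5 6 3
f 6 1 7
f 6 7 3
f 7 1 8
f 7 8 3
f 8 1 9
f 8 9 3
f 9 1 10
f 9 10 3
f 10 1 11
f 10 11 3
f 11 1 12
f 11 12 3
f 12 1 13
f 12 13 3
f 13 1 14
f 13 14 3
f 14 1 15
f 14 15 3
f 15 1 16
f 15 16 3
f 16 1 17
f 16 17 3
f 17 1 2
f 17 2 3
f 19 21 18
f 22 19 18
f 18 21 20
f 20 22 18
f 19 25 21
f 23 19 22
f 23 25 19
f 21 25 20
f 24 22 20
f 20 25 24
f 24 23 22
f 25 23 24



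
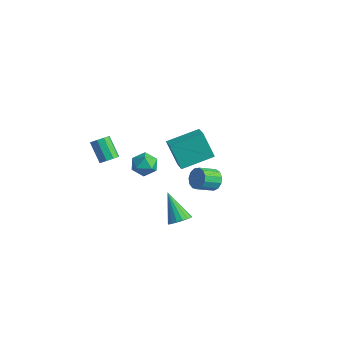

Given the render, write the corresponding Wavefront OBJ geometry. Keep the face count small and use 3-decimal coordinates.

v 2.345 0.467 0.901
v 2.839 0.616 1.374
v 2.609 -0.398 1.932
v 2.115 -0.547 1.459
v 2.503 0.768 1.513
v 2.273 -0.246 2.071
v 2.116 0.825 1.457
v 1.887 -0.189 2.016
v 1.803 0.768 1.225
v 1.573 -0.246 1.783
v 1.661 0.616 0.89
v 1.431 -0.398 1.448
v 1.736 0.416 0.559
v 1.507 -0.598 1.117
v 2.005 0.233 0.336
v 1.775 -0.781 0.894
v 2.381 0.123 0.292
v 2.152 -0.89 0.85
v 2.746 0.123 0.442
v 2.517 -0.891 1
v 2.984 0.232 0.737
v 2.754 -0.782 1.296
v 3.018 0.416 1.085
v 2.789 -0.598 1.643
v -3.87 3.299 -3.436
v -4.712 3.135 -1.764
v -3.127 5.204 -2.876
v -3.969 5.04 -1.203
v -3.031 2.86 -3.057
v -3.873 2.696 -1.384
v -2.288 4.765 -2.496
v -3.13 4.601 -0.824
v -1.605 -3.544 2.323
v -1.199 -3.599 2.719
v -2.189 -3.45 3.754
v -2.595 -3.396 3.357
v -1.242 -3.223 2.623
v -2.233 -3.075 3.658
v -1.456 -2.998 2.387
v -2.446 -2.849 3.422
v -1.739 -3.028 2.121
v -2.729 -2.88 3.155
v -1.959 -3.3 1.949
v -2.949 -3.152 2.983
v -2.014 -3.686 1.952
v -3.004 -3.538 2.986
v -1.877 -4.006 2.128
v -2.867 -3.857 3.163
v -1.613 -4.109 2.396
v -2.603 -3.961 3.431
v -1.345 -3.949 2.629
v -2.336 -3.8 3.664
v 0.47 -0.308 -3.512
v 0.801 -0.824 -3.135
v -0.85 -0.072 -2.028
v 0.962 -0.535 -3.038
v 1.01 -0.194 -3.05
v 0.934 0.121 -3.167
v 0.752 0.338 -3.364
v 0.505 0.406 -3.594
v 0.251 0.312 -3.806
v 0.046 0.075 -3.95
v -0.061 -0.25 -3.994
v -0.047 -0.587 -3.928
v 0.086 -0.861 -3.766
v 0.307 -1.008 -3.546
v 0.565 -0.995 -3.318
v -0.367 -2.073 2.929
v 0.418 -1.895 2.771
v -0.318 -3.065 2.049
v 0.467 -2.887 1.891
v 0.256 -3.203 2.618
v 0.226 -2.59 3.162
v -0.126 -2.37 1.658
v -0.156 -1.757 2.202
v 0.567 -2.078 1.986
v 0.803 -2.593 2.579
v -0.703 -2.367 2.241
v -0.467 -2.882 2.834
f 2 1 5
f 2 5 3
f 3 5 6
f 3 6 4
f 5 1 7
f 5 7 6
f 6 7 8
f 6 8 4
f 7 1 9
f 7 9 8
f 8 9 10
f 8 10 4
f 9 1 11
f 9 11 10
f 10 11 12
f 10 12 4
f 11 1 13
f 11 13 12
f 12 13 14
f 12 14 4
f 13 1 15
f 13 15 14
f 14 15 16
f 14 16 4
f 15 1 17
f 15 17 16
f 16 17 18
f 16 18 4
f 17 1 19
f 17 19 18
f 18 19 20
f 18 20 4
f 19 1 21
f 19 21 20
f 20 21 22
f 20 22 4
f 21 1 23
f 21 23 22
f 22 23 24
f 22 24 4
f 23 1 2
f 23 2 24
f 24 2 3
f 24 3 4
f 26 28 25
f 29 26 25
f 25 28 27
f 27 29 25
f 26 32 28
f 30 26 29
f 30 32 26
f 28 32 27
f 31 29 27
f 27 32 31
f 31 30 29
f 32 30 31
f 34 33 37
f 34 37 35
f 35 37 38
f 35 38 36
f 37 33 39
f 37 39 38
f 38 39 40
f 38 40 36
f 39 33 41
f 39 41 40
f 40 41 42
f 40 42 36
f 41 33 43
f 41 43 42
f 42 43 44
f 42 44 36
f 43 33 45
f 43 45 44
f 44 45 46
f 44 46 36
f 45 33 47
f 45 47 46
f 46 47 48
f 46 48 36
f 47 33 49
f 47 49 48
f 48 49 50
f 48 50 36
f 49 33 51
f 49 51 50
f 50 51 52
f 50 52 36
f 51 33 34
f 51 34 52
f 52 34 35
f 52 35 36
f 54 53 56
f 54 56 55
f 56 53 57
f 56 57 55
f 57 53 58
f 57 58 55
f 58 53 59
f 58 59 55
f 59 53 60
f 59 60 55
f 60 53 61
f 60 61 55
f 61 53 62
f 61 62 55
f 62 53 63
f 62 63 55
f 63 53 64
f 63 64 55
f 64 53 65
f 64 65 55
f 65 53 66
f 65 66 55
f 66 53 67
f 66 67 55
f 67 53 54
f 67 54 55
f 68 79 73
f 68 73 69
f 68 69 75
f 68 75 78
f 68 78 79
f 69 73 77
f 73 79 72
f 79 78 70
f 78 75 74
f 75 69 76
f 71 77 72
f 71 72 70
f 71 70 74
f 71 74 76
f 71 76 77
f 72 77 73
f 70 72 79
f 74 70 78
f 76 74 75
f 77 76 69



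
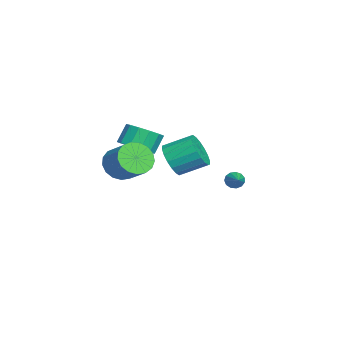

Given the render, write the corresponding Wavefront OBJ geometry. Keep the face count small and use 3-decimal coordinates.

v -1.038 -1.268 -0.531
v -0.126 -0.986 -0.2
v -0.631 -0.549 0.821
v -1.542 -0.832 0.491
v -0.334 -0.545 -0.492
v -0.839 -0.108 0.529
v -0.766 -0.333 -0.797
v -1.271 0.104 0.224
v -1.284 -0.418 -1.016
v -1.789 0.019 0.005
v -1.724 -0.773 -1.082
v -2.229 -0.336 -0.061
v -1.946 -1.286 -0.972
v -2.451 -0.849 0.049
v -1.879 -1.793 -0.722
v -2.384 -1.356 0.299
v -1.546 -2.133 -0.412
v -2.051 -1.696 0.609
v -1.051 -2.199 -0.139
v -1.556 -1.762 0.882
v -0.552 -1.97 0.01
v -1.056 -1.533 1.031
v -0.207 -1.518 -0.013
v -0.712 -1.081 1.008
v 1.547 -1.854 -0.475
v 2.156 -1.777 -1.265
v 3.182 -0.969 -0.394
v 2.573 -1.046 0.395
v 1.877 -1.389 -1.297
v 2.904 -0.581 -0.426
v 1.523 -1.108 -1.14
v 2.549 -0.299 -0.27
v 1.174 -0.997 -0.832
v 2.201 -0.189 0.039
v 0.911 -1.083 -0.441
v 1.937 -0.275 0.429
v 0.793 -1.346 -0.059
v 1.82 -0.537 0.812
v 0.848 -1.725 0.228
v 1.875 -0.916 1.099
v 1.063 -2.133 0.354
v 2.09 -1.325 1.225
v 1.389 -2.478 0.29
v 2.415 -1.67 1.161
v 1.751 -2.68 0.051
v 2.777 -1.871 0.921
v 2.066 -2.692 -0.309
v 3.093 -1.884 0.561
v 2.262 -2.513 -0.707
v 3.289 -1.705 0.163
v 2.295 -2.183 -1.052
v 3.321 -1.374 -0.182
v -4.169 3.611 -4.172
v -3.932 3.407 -4.612
v -2.911 3.809 -3.588
v -3.957 3.706 -4.659
v -4.05 3.975 -4.552
v -4.18 4.129 -4.323
v -4.306 4.118 -4.047
v -4.389 3.946 -3.81
v -4.402 3.667 -3.688
v -4.341 3.371 -3.719
v -4.225 3.151 -3.894
v -4.091 3.077 -4.157
v -3.982 3.172 -4.425
v -3.86 0.381 -2.638
v -3.539 -0.089 -1.72
v -3.538 1.389 -0.964
v -3.86 1.859 -1.882
v -3.124 0.021 -1.935
v -3.123 1.499 -1.179
v -2.854 0.202 -2.289
v -2.853 1.68 -1.533
v -2.784 0.419 -2.713
v -2.783 1.897 -1.957
v -2.927 0.628 -3.121
v -2.926 2.106 -2.365
v -3.254 0.788 -3.434
v -3.254 2.266 -2.678
v -3.702 0.867 -3.589
v -3.702 2.345 -2.833
v -4.182 0.851 -3.556
v -4.181 2.329 -2.8
v -4.597 0.741 -3.341
v -4.596 2.219 -2.585
v -4.867 0.56 -2.987
v -4.866 2.038 -2.231
v -4.937 0.343 -2.563
v -4.936 1.821 -1.807
v -4.794 0.134 -2.155
v -4.793 1.612 -1.399
v -4.466 -0.026 -1.842
v -4.466 1.452 -1.086
v -4.018 -0.105 -1.687
v -4.018 1.373 -0.931
f 2 1 5
f 2 5 3
f 3 5 6
f 3 6 4
f 5 1 7
f 5 7 6
f 6 7 8
f 6 8 4
f 7 1 9
f 7 9 8
f 8 9 10
f 8 10 4
f 9 1 11
f 9 11 10
f 10 11 12
f 10 12 4
f 11 1 13
f 11 13 12
f 12 13 14
f 12 14 4
f 13 1 15
f 13 15 14
f 14 15 16
f 14 16 4
f 15 1 17
f 15 17 16
f 16 17 18
f 16 18 4
f 17 1 19
f 17 19 18
f 18 19 20
f 18 20 4
f 19 1 21
f 19 21 20
f 20 21 22
f 20 22 4
f 21 1 23
f 21 23 22
f 22 23 24
f 22 24 4
f 23 1 2
f 23 2 24
f 24 2 3
f 24 3 4
f 26 25 29
f 26 29 27
f 27 29 30
f 27 30 28
f 29 25 31
f 29 31 30
f 30 31 32
f 30 32 28
f 31 25 33
f 31 33 32
f 32 33 34
f 32 34 28
f 33 25 35
f 33 35 34
f 34 35 36
f 34 36 28
f 35 25 37
f 35 37 36
f 36 37 38
f 36 38 28
f 37 25 39
f 37 39 38
f 38 39 40
f 38 40 28
f 39 25 41
f 39 41 40
f 40 41 42
f 40 42 28
f 41 25 43
f 41 43 42
f 42 43 44
f 42 44 28
f 43 25 45
f 43 45 44
f 44 45 46
f 44 46 28
f 45 25 47
f 45 47 46
f 46 47 48
f 46 48 28
f 47 25 49
f 47 49 48
f 48 49 50
f 48 50 28
f 49 25 51
f 49 51 50
f 50 51 52
f 50 52 28
f 51 25 26
f 51 26 52
f 52 26 27
f 52 27 28
f 54 53 56
f 54 56 55
f 56 53 57
f 56 57 55
f 57 53 58
f 57 58 55
f 58 53 59
f 58 59 55
f 59 53 60
f 59 60 55
f 60 53 61
f 60 61 55
f 61 53 62
f 61 62 55
f 62 53 63
f 62 63 55
f 63 53 64
f 63 64 55
f 64 53 65
f 64 65 55
f 65 53 54
f 65 54 55
f 67 66 70
f 67 70 68
f 68 70 71
f 68 71 69
f 70 66 72
f 70 72 71
f 71 72 73
f 71 73 69
f 72 66 74
f 72 74 73
f 73 74 75
f 73 75 69
f 74 66 76
f 74 76 75
f 75 76 77
f 75 77 69
f 76 66 78
f 76 78 77
f 77 78 79
f 77 79 69
f 78 66 80
f 78 80 79
f 79 80 81
f 79 81 69
f 80 66 82
f 80 82 81
f 81 82 83
f 81 83 69
f 82 66 84
f 82 84 83
f 83 84 85
f 83 85 69
f 84 66 86
f 84 86 85
f 85 86 87
f 85 87 69
f 86 66 88
f 86 88 87
f 87 88 89
f 87 89 69
f 88 66 90
f 88 90 89
f 89 90 91
f 89 91 69
f 90 66 92
f 90 92 91
f 91 92 93
f 91 93 69
f 92 66 94
f 92 94 93
f 93 94 95
f 93 95 69
f 94 66 67
f 94 67 95
f 95 67 68
f 95 68 69



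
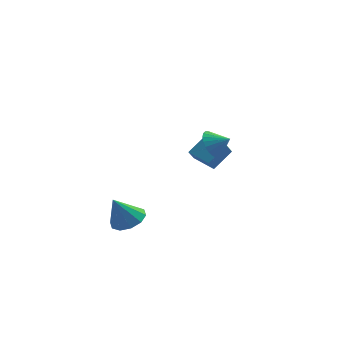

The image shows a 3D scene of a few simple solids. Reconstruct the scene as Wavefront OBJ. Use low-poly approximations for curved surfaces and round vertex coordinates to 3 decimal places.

v -3.417 -3.531 -2.29
v -2.672 -3.009 -1.808
v -4.103 -4.029 -0.69
v -3.163 -2.614 -1.896
v -3.752 -2.57 -2.134
v -4.213 -2.892 -2.432
v -4.37 -3.459 -2.675
v -4.163 -4.053 -2.772
v -3.671 -4.448 -2.684
v -3.083 -4.493 -2.446
v -2.622 -4.17 -2.148
v -2.465 -3.603 -1.904
v -1.041 3.513 -1.001
v -1.239 2.82 -0.238
v -0.176 4.372 0.004
v -0.374 3.679 0.767
v 0.174 2.741 -1.387
v -0.024 2.048 -0.624
v 1.039 3.6 -0.382
v 0.841 2.907 0.381
v 0.501 -0.322 1.931
v 0.92 -0.607 1.128
v 1.439 -0.458 2.469
v 0.98 -0.241 1.115
v 0.967 0.112 1.227
v 0.884 0.399 1.446
v 0.741 0.576 1.738
v 0.562 0.617 2.06
v 0.374 0.514 2.363
v 0.205 0.285 2.6
v 0.081 -0.038 2.735
v 0.021 -0.403 2.747
v 0.034 -0.756 2.635
v 0.118 -1.044 2.417
v 0.26 -1.221 2.124
v 0.439 -1.261 1.802
v 0.627 -1.159 1.499
v 0.796 -0.929 1.262
f 2 1 4
f 2 4 3
f 4 1 5
f 4 5 3
f 5 1 6
f 5 6 3
f 6 1 7
f 6 7 3
f 7 1 8
f 7 8 3
f 8 1 9
f 8 9 3
f 9 1 10
f 9 10 3
f 10 1 11
f 10 11 3
f 11 1 12
f 11 12 3
f 12 1 2
f 12 2 3
f 14 16 13
f 17 14 13
f 13 16 15
f 15 17 13
f 14 20 16
f 18 14 17
f 18 20 14
f 16 20 15
f 19 17 15
f 15 20 19
f 19 18 17
f 20 18 19
f 22 21 24
f 22 24 23
f 24 21 25
f 24 25 23
f 25 21 26
f 25 26 23
f 26 21 27
f 26 27 23
f 27 21 28
f 27 28 23
f 28 21 29
f 28 29 23
f 29 21 30
f 29 30 23
f 30 21 31
f 30 31 23
f 31 21 32
f 31 32 23
f 32 21 33
f 32 33 23
f 33 21 34
f 33 34 23
f 34 21 35
f 34 35 23
f 35 21 36
f 35 36 23
f 36 21 37
f 36 37 23
f 37 21 38
f 37 38 23
f 38 21 22
f 38 22 23

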